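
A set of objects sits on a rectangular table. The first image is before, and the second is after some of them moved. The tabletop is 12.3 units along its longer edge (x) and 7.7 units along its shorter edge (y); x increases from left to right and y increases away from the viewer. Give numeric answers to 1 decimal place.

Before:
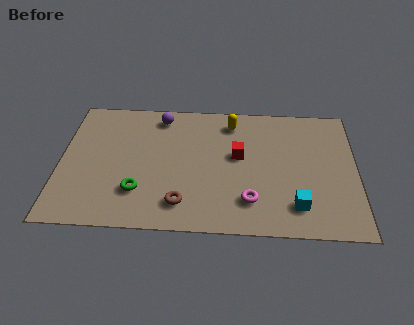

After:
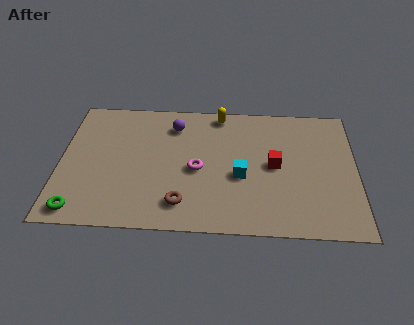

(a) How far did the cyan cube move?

2.8

The cyan cube was near (9.8, 1.6) before and (7.5, 3.2) after, so it travelled √(2.3² + 1.6²) ≈ 2.8 units.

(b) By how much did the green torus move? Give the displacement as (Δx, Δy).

(-2.4, -1.2)

The green torus started near (3.3, 2.1) and ended near (0.9, 0.9).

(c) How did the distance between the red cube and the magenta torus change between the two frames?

+0.6

They were about 2.6 units apart before and 3.2 after — 0.6 units further apart.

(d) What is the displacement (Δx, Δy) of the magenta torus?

(-2.2, 1.7)

From the two frames, the magenta torus sits at roughly (7.9, 1.8) before and (5.7, 3.5) after.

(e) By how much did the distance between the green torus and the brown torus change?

+2.3

Before: roughly 1.9 units apart; after: 4.2. That's 2.3 units further apart.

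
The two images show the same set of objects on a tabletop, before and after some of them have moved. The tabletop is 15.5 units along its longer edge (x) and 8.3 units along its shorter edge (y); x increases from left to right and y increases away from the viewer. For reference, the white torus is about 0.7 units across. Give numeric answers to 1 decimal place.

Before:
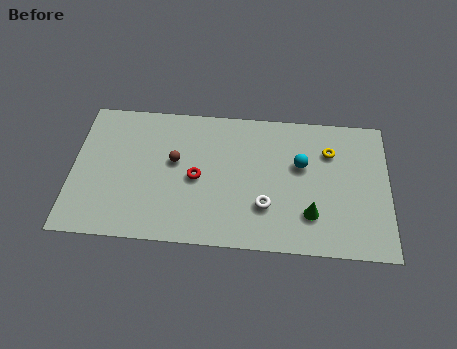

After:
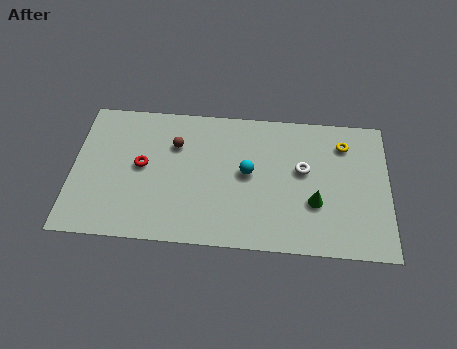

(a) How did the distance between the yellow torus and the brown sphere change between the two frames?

+0.6

They were about 7.7 units apart before and 8.3 after — 0.6 units further apart.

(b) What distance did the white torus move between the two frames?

2.9

The white torus was near (9.5, 2.5) before and (11.3, 4.8) after, so it travelled √(1.8² + 2.3²) ≈ 2.9 units.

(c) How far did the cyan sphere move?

2.7

The cyan sphere was near (11.2, 5.1) before and (8.6, 4.4) after, so it travelled √(2.6² + 0.7²) ≈ 2.7 units.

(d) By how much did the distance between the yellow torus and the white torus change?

-2.1

They were about 4.7 units apart before and 2.6 after — 2.1 units closer together.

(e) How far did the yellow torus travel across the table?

0.9

The yellow torus moved from about (12.6, 6.0) to (13.3, 6.5), a distance of √(0.7² + 0.5²) ≈ 0.9.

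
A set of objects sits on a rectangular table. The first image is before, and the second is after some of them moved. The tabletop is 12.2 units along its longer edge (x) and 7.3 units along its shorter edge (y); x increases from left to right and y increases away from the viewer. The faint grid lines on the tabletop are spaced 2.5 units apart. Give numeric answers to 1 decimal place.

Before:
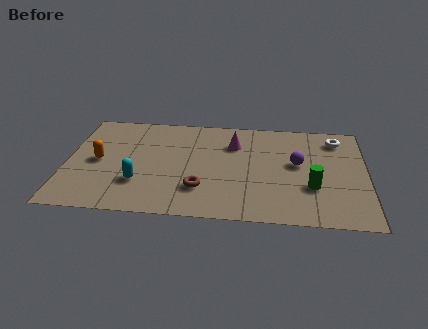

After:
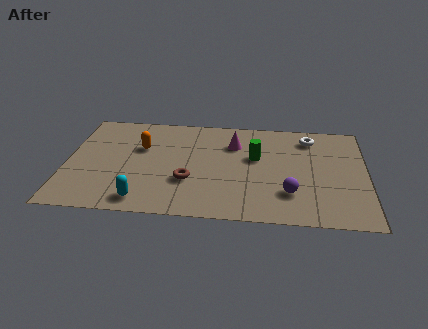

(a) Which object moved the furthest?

the green cylinder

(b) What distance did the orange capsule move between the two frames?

2.0

From (1.3, 3.6) to (3.0, 4.7), the orange capsule covered √(1.7² + 1.1²) ≈ 2.0 units.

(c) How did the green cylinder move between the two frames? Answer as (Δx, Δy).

(-2.3, 1.9)

The green cylinder started near (10.0, 2.5) and ended near (7.7, 4.4).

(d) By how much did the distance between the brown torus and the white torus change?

-0.8

The distance was about 6.8 in the first image and 6.0 in the second, so they moved 0.8 units closer together.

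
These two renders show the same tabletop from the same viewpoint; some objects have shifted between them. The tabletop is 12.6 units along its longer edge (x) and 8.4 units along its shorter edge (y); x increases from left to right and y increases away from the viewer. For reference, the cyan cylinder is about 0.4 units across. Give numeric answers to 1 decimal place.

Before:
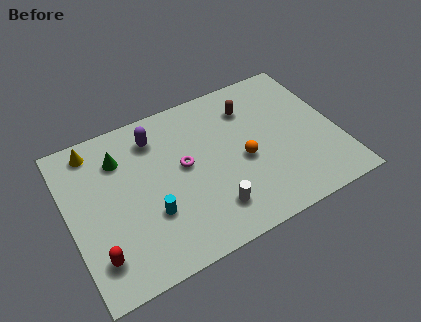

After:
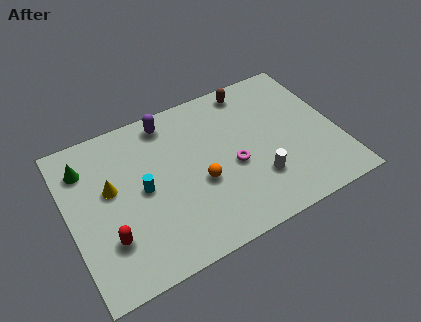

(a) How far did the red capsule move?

0.8

The red capsule moved from about (1.0, 1.8) to (1.6, 2.4), a distance of √(0.6² + 0.6²) ≈ 0.8.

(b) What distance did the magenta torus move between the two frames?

2.4

The magenta torus was near (5.4, 4.6) before and (7.6, 3.6) after, so it travelled √(2.2² + 1.0²) ≈ 2.4 units.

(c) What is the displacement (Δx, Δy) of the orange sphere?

(-2.1, -0.3)

The orange sphere was at about (8.1, 3.7) and moved to about (6.0, 3.4).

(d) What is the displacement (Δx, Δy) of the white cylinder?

(2.3, 0.6)

The white cylinder was at about (6.3, 1.8) and moved to about (8.6, 2.4).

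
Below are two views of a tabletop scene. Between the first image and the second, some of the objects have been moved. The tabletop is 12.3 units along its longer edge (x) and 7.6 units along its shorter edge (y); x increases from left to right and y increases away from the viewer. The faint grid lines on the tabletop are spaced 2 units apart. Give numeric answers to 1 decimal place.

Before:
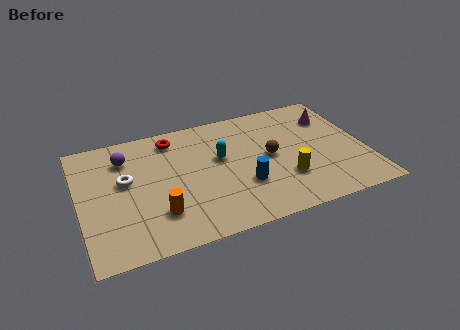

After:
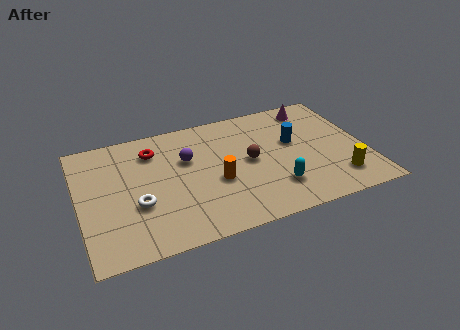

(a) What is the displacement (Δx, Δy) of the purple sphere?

(2.6, -0.9)

From the two frames, the purple sphere sits at roughly (2.1, 5.8) before and (4.7, 4.9) after.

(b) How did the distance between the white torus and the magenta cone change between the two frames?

-0.4

Before: roughly 9.2 units apart; after: 8.8. That's 0.4 units closer together.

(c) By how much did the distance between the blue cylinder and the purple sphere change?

-1.2

The distance was about 5.8 in the first image and 4.6 in the second, so they moved 1.2 units closer together.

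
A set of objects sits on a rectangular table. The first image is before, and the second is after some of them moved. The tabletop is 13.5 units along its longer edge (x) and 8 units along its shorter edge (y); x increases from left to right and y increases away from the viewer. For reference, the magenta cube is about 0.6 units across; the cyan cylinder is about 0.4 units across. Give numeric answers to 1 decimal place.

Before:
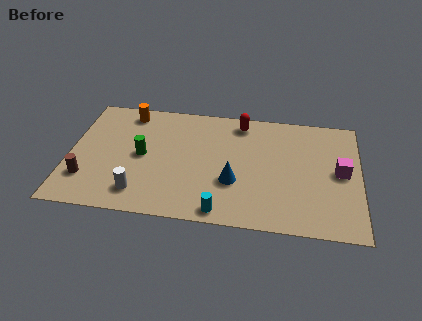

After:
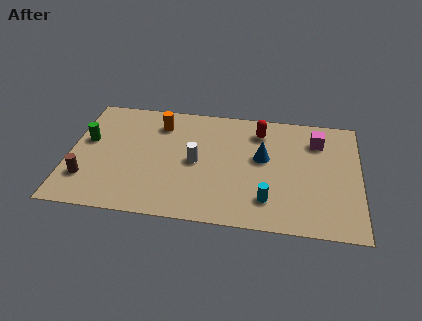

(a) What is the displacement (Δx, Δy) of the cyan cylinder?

(2.1, 1.0)

The cyan cylinder was at about (7.2, 0.8) and moved to about (9.3, 1.8).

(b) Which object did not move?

the brown cylinder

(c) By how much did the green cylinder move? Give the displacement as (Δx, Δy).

(-2.6, 0.7)

From the two frames, the green cylinder sits at roughly (3.4, 4.0) before and (0.8, 4.7) after.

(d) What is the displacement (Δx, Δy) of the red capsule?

(0.9, -0.5)

The red capsule started near (7.9, 6.9) and ended near (8.8, 6.4).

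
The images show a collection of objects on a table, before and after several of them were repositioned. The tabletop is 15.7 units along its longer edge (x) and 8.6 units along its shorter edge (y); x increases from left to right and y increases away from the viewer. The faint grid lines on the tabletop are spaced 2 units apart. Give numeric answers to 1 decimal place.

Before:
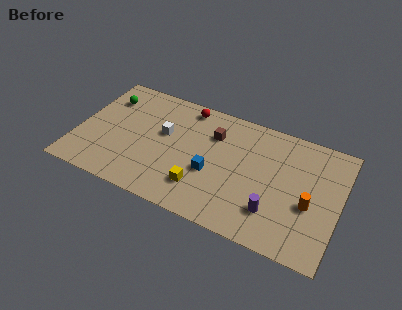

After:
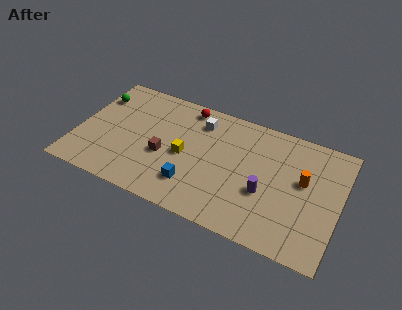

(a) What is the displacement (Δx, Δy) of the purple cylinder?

(-0.6, 1.1)

From the two frames, the purple cylinder sits at roughly (12.0, 2.2) before and (11.4, 3.3) after.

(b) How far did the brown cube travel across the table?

3.8

The brown cube moved from about (8.0, 6.2) to (5.3, 3.5), a distance of √(2.7² + 2.7²) ≈ 3.8.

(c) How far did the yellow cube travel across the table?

2.2

The yellow cube was near (7.7, 2.1) before and (6.5, 4.0) after, so it travelled √(1.2² + 1.9²) ≈ 2.2 units.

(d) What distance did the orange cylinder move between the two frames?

1.6

The orange cylinder moved from about (14.0, 3.5) to (13.5, 5.0), a distance of √(0.5² + 1.5²) ≈ 1.6.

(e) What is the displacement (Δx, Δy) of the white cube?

(2.0, 1.7)

The white cube was at about (5.1, 5.1) and moved to about (7.1, 6.8).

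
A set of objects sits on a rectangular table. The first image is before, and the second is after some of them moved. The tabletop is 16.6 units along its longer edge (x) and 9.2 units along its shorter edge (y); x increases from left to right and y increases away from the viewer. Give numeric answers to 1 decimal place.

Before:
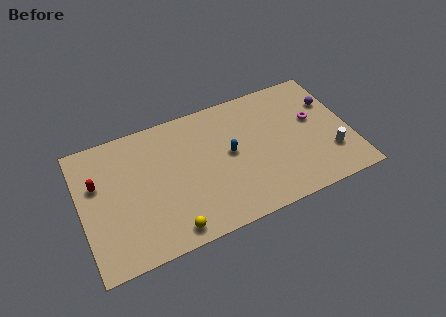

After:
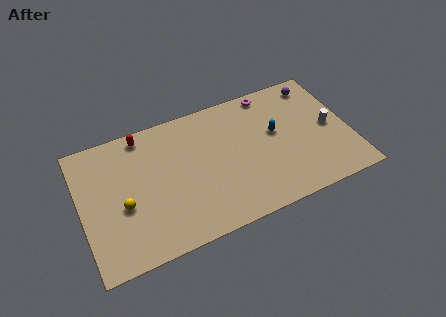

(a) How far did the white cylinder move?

1.9

From (15.2, 2.6) to (15.4, 4.5), the white cylinder covered √(0.2² + 1.9²) ≈ 1.9 units.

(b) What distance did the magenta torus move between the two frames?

3.8

The magenta torus was near (14.5, 5.4) before and (12.1, 8.3) after, so it travelled √(2.4² + 2.9²) ≈ 3.8 units.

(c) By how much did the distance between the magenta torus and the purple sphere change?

+1.4

The distance was about 1.5 in the first image and 2.9 in the second, so they moved 1.4 units further apart.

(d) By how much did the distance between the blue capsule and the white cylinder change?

-3.0

Before: roughly 6.4 units apart; after: 3.4. That's 3.0 units closer together.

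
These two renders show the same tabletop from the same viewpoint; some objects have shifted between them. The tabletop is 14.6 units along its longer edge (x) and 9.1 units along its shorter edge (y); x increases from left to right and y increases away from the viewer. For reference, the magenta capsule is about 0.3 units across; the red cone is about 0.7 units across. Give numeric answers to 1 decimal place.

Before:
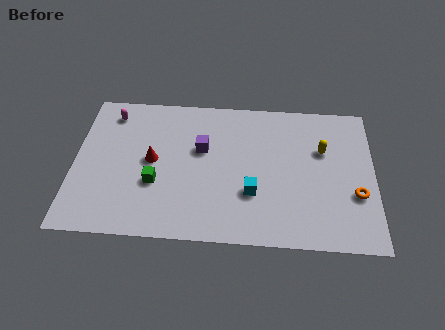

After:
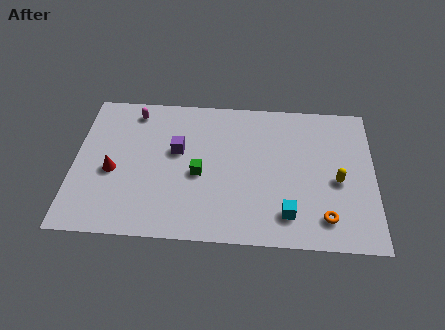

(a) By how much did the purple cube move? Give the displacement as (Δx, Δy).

(-1.2, -0.2)

The purple cube started near (6.2, 5.6) and ended near (5.0, 5.4).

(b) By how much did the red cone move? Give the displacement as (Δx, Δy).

(-1.9, -0.8)

The red cone was at about (3.8, 4.7) and moved to about (1.9, 3.9).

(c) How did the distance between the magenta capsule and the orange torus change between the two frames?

-1.6

Before: roughly 12.8 units apart; after: 11.2. That's 1.6 units closer together.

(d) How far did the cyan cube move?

2.1

The cyan cube was near (8.7, 3.0) before and (10.4, 1.8) after, so it travelled √(1.7² + 1.2²) ≈ 2.1 units.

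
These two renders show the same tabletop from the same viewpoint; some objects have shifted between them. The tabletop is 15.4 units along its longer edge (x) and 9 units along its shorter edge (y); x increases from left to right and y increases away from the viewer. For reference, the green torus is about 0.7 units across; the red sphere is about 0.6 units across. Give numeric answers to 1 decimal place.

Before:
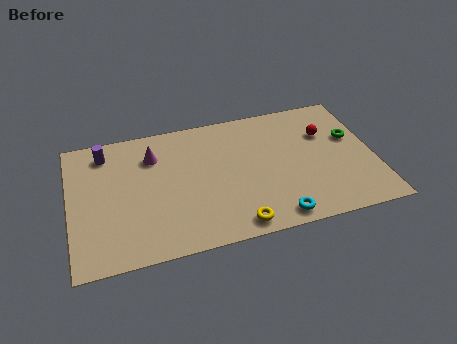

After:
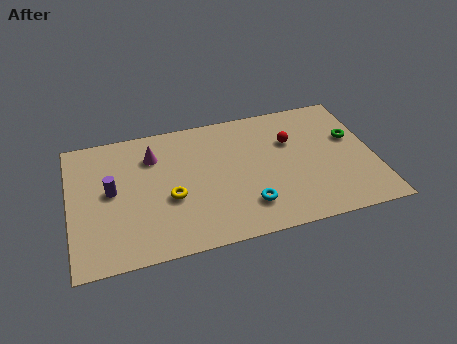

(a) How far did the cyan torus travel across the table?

1.7

The cyan torus moved from about (10.1, 1.0) to (8.8, 2.1), a distance of √(1.3² + 1.1²) ≈ 1.7.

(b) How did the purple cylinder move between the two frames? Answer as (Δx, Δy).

(0.2, -2.7)

The purple cylinder started near (1.9, 7.5) and ended near (2.1, 4.8).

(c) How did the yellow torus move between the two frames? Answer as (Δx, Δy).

(-3.1, 2.6)

The yellow torus started near (8.1, 1.0) and ended near (5.0, 3.6).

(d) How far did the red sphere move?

1.8

The red sphere was near (13.1, 6.1) before and (11.3, 6.0) after, so it travelled √(1.8² + 0.1²) ≈ 1.8 units.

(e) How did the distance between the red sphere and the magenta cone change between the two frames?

-1.8

Before: roughly 8.8 units apart; after: 7.0. That's 1.8 units closer together.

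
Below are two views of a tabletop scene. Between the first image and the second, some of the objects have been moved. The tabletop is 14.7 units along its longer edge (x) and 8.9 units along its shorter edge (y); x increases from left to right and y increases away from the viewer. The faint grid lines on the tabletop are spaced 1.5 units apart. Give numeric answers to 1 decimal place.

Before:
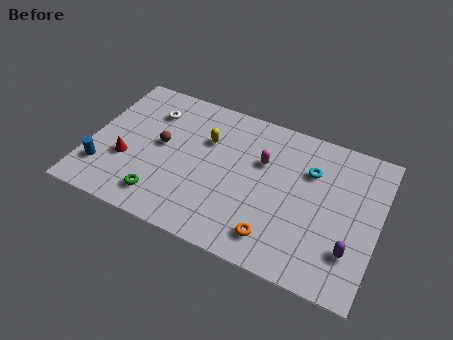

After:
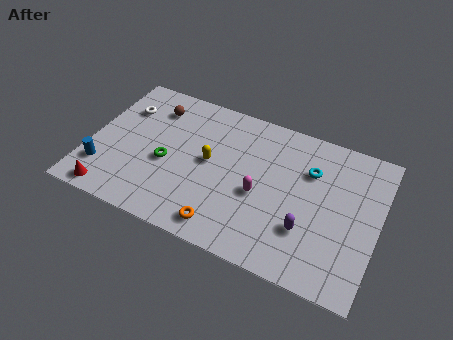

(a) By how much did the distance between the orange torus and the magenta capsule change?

-1.3

Before: roughly 4.3 units apart; after: 3.0. That's 1.3 units closer together.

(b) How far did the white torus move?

1.4

From (2.8, 6.7) to (1.4, 6.4), the white torus covered √(1.4² + 0.3²) ≈ 1.4 units.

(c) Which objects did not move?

the blue cylinder and the cyan torus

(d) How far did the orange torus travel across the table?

2.5

The orange torus moved from about (9.8, 1.6) to (7.3, 1.2), a distance of √(2.5² + 0.4²) ≈ 2.5.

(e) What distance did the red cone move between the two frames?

2.4

The red cone moved from about (2.0, 3.2) to (1.5, 0.9), a distance of √(0.5² + 2.3²) ≈ 2.4.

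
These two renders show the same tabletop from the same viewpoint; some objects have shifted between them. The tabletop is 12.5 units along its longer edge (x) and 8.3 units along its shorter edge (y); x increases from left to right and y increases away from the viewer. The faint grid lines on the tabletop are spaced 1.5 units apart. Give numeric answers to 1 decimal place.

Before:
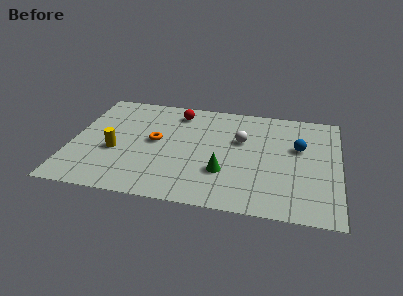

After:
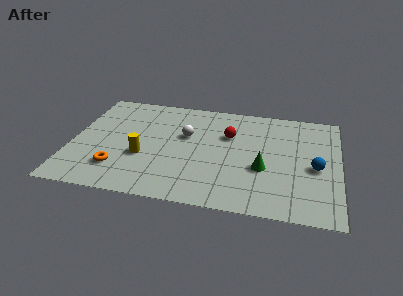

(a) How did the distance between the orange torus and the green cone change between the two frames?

+3.0

They were about 3.8 units apart before and 6.8 after — 3.0 units further apart.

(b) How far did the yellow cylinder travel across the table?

1.3

From (2.1, 3.3) to (3.4, 3.1), the yellow cylinder covered √(1.3² + 0.2²) ≈ 1.3 units.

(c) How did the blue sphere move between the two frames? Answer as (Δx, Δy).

(0.8, -1.4)

The blue sphere was at about (10.6, 5.1) and moved to about (11.4, 3.7).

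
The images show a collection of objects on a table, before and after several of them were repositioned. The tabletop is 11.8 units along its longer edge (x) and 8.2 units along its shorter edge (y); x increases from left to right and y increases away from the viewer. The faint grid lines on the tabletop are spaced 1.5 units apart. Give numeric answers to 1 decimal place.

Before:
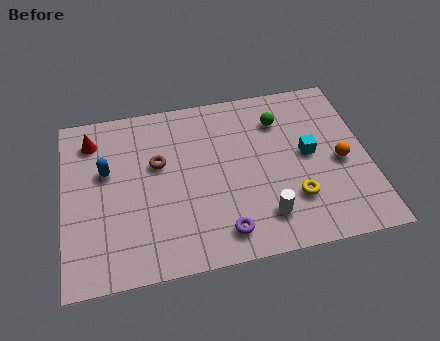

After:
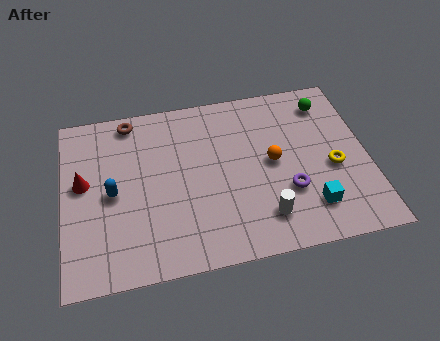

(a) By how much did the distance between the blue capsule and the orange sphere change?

-2.9

They were about 9.1 units apart before and 6.2 after — 2.9 units closer together.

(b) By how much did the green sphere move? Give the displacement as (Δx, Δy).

(1.9, 0.5)

The green sphere started near (8.5, 6.2) and ended near (10.4, 6.7).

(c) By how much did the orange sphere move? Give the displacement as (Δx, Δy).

(-2.6, 0.5)

The orange sphere was at about (10.7, 3.7) and moved to about (8.1, 4.2).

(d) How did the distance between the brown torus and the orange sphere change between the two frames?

-0.9

They were about 7.1 units apart before and 6.2 after — 0.9 units closer together.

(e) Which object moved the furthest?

the purple torus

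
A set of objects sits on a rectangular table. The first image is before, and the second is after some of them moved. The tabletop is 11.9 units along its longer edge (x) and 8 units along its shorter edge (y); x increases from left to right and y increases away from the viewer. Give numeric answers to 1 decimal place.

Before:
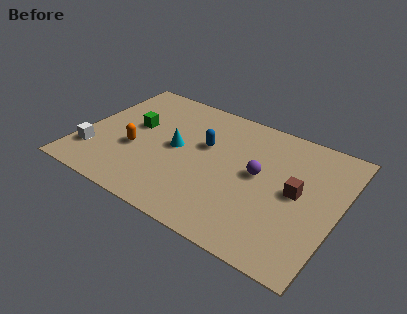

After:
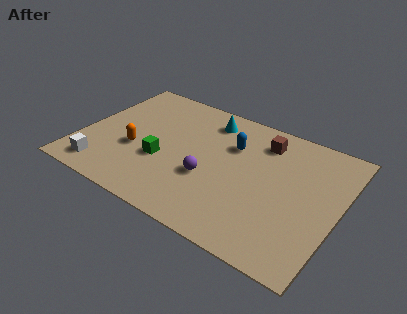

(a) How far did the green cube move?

2.3

The green cube moved from about (2.3, 4.6) to (3.9, 3.0), a distance of √(1.6² + 1.6²) ≈ 2.3.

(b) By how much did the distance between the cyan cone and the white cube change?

+2.6

Before: roughly 4.2 units apart; after: 6.8. That's 2.6 units further apart.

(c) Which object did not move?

the orange capsule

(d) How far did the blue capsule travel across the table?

1.3

The blue capsule was near (5.6, 4.9) before and (6.8, 5.5) after, so it travelled √(1.2² + 0.6²) ≈ 1.3 units.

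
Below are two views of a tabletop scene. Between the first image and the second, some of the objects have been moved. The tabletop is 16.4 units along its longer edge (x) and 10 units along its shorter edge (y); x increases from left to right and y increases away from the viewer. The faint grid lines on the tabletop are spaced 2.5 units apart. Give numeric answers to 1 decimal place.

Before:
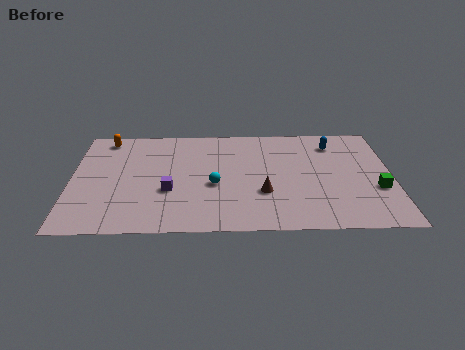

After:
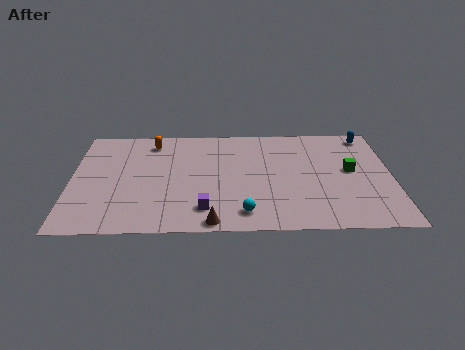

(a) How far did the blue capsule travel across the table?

2.0

From (13.5, 8.0) to (15.3, 8.8), the blue capsule covered √(1.8² + 0.8²) ≈ 2.0 units.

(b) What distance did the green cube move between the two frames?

2.2

From (15.6, 3.6) to (14.3, 5.4), the green cube covered √(1.3² + 1.8²) ≈ 2.2 units.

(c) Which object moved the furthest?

the brown cone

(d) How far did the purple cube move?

2.5

The purple cube moved from about (5.0, 3.7) to (6.8, 2.0), a distance of √(1.8² + 1.7²) ≈ 2.5.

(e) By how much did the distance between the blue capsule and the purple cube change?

+1.4

The distance was about 9.5 in the first image and 10.9 in the second, so they moved 1.4 units further apart.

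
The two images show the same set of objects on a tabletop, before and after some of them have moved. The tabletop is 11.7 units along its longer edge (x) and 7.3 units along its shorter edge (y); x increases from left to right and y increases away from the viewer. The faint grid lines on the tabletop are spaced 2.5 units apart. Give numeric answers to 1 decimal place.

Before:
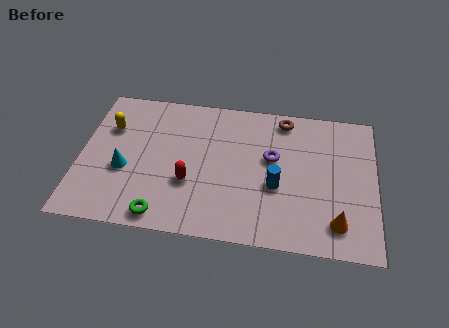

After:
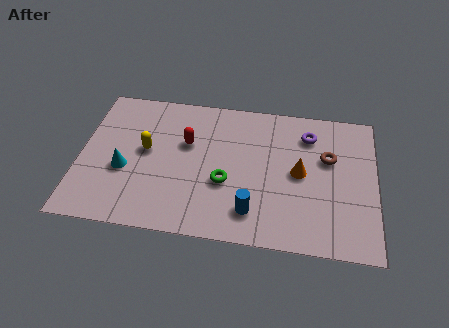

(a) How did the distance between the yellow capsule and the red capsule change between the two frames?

-2.4

The distance was about 4.1 in the first image and 1.7 in the second, so they moved 2.4 units closer together.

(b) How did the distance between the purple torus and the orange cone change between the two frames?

-1.9

Before: roughly 3.9 units apart; after: 2.0. That's 1.9 units closer together.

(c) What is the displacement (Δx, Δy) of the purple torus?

(1.4, 1.4)

From the two frames, the purple torus sits at roughly (7.6, 4.3) before and (9.0, 5.7) after.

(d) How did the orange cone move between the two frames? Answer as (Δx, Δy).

(-1.5, 2.3)

The orange cone was at about (10.2, 1.4) and moved to about (8.7, 3.7).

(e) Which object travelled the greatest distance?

the green torus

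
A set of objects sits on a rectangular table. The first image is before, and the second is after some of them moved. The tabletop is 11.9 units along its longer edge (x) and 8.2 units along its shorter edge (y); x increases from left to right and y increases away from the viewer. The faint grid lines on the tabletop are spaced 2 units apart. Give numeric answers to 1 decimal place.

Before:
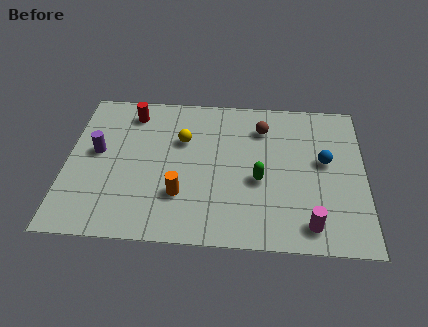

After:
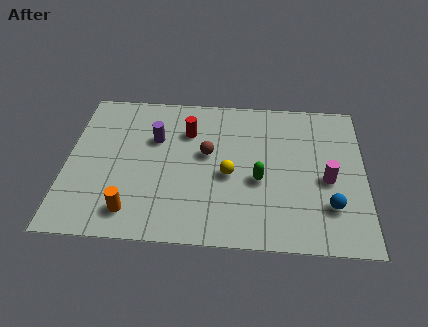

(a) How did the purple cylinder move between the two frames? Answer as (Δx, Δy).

(2.3, 0.9)

The purple cylinder started near (1.2, 4.5) and ended near (3.5, 5.4).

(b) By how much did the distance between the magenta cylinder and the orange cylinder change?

+2.8

They were about 5.2 units apart before and 8.0 after — 2.8 units further apart.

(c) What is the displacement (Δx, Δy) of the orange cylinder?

(-1.9, -1.0)

The orange cylinder started near (4.6, 2.4) and ended near (2.7, 1.4).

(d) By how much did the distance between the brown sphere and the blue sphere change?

+2.5

They were about 3.0 units apart before and 5.5 after — 2.5 units further apart.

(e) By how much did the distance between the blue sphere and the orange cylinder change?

+1.7

The distance was about 6.1 in the first image and 7.8 in the second, so they moved 1.7 units further apart.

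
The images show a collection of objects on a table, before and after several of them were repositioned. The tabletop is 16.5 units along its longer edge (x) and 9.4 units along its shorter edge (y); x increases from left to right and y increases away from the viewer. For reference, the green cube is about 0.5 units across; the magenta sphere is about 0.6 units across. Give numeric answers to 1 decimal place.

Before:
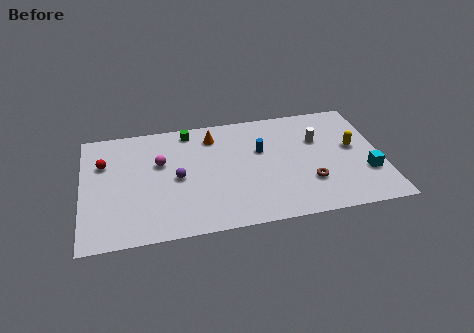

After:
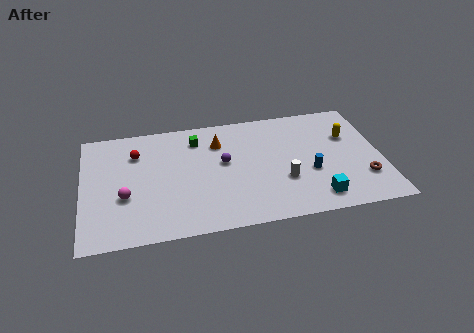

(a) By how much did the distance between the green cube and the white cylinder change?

-1.1

Before: roughly 7.4 units apart; after: 6.3. That's 1.1 units closer together.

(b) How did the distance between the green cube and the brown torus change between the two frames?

+1.8

The distance was about 8.4 in the first image and 10.2 in the second, so they moved 1.8 units further apart.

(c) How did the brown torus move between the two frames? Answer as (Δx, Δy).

(3.0, -0.2)

From the two frames, the brown torus sits at roughly (12.4, 2.8) before and (15.4, 2.6) after.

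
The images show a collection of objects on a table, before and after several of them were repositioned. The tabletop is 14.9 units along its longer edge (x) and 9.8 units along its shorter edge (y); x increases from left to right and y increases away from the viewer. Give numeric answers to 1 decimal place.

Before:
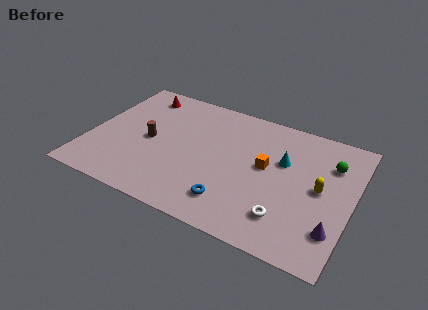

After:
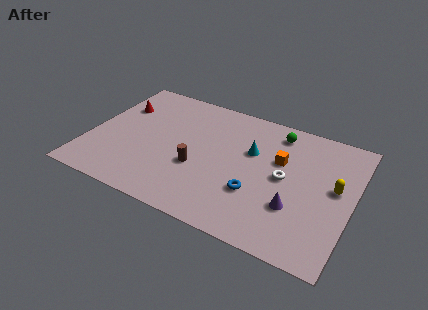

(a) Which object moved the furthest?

the green sphere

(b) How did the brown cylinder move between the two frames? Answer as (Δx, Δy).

(2.9, -1.0)

The brown cylinder started near (3.4, 4.7) and ended near (6.3, 3.7).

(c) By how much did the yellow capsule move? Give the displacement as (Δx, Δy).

(0.8, 0.4)

The yellow capsule started near (13.1, 5.0) and ended near (13.9, 5.4).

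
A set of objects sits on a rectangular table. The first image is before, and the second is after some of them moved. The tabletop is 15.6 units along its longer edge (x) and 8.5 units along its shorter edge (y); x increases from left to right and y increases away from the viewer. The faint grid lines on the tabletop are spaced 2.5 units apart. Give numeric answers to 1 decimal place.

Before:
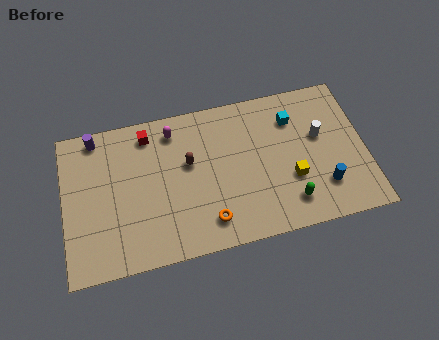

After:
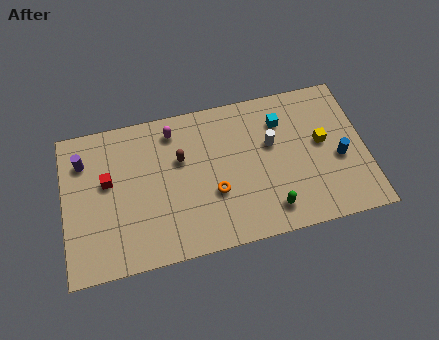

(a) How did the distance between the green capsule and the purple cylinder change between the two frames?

-0.8

The distance was about 11.4 in the first image and 10.6 in the second, so they moved 0.8 units closer together.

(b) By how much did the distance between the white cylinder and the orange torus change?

-3.2

They were about 6.9 units apart before and 3.7 after — 3.2 units closer together.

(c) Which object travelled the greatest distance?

the red cube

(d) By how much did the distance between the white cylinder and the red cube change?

-0.5

Before: roughly 9.0 units apart; after: 8.5. That's 0.5 units closer together.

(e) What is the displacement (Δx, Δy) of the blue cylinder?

(0.9, 1.4)

From the two frames, the blue cylinder sits at roughly (13.3, 2.2) before and (14.2, 3.6) after.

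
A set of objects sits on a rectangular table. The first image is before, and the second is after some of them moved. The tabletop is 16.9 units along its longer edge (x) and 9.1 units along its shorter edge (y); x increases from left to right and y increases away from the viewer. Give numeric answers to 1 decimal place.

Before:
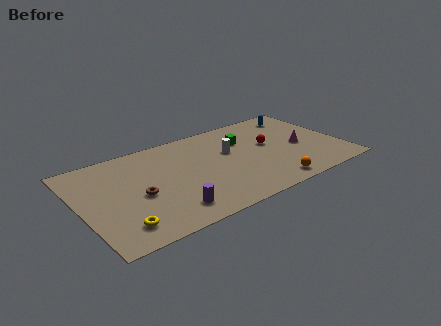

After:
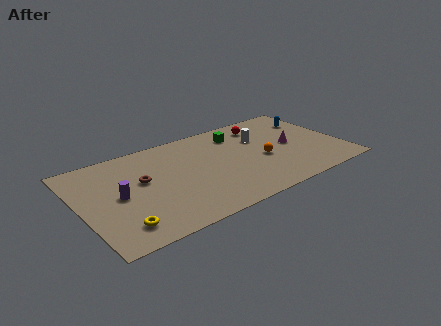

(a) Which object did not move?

the yellow torus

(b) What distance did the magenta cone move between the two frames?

0.7

The magenta cone was near (14.3, 4.1) before and (13.7, 4.5) after, so it travelled √(0.6² + 0.4²) ≈ 0.7 units.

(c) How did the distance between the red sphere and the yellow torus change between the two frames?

+0.8

Before: roughly 10.9 units apart; after: 11.7. That's 0.8 units further apart.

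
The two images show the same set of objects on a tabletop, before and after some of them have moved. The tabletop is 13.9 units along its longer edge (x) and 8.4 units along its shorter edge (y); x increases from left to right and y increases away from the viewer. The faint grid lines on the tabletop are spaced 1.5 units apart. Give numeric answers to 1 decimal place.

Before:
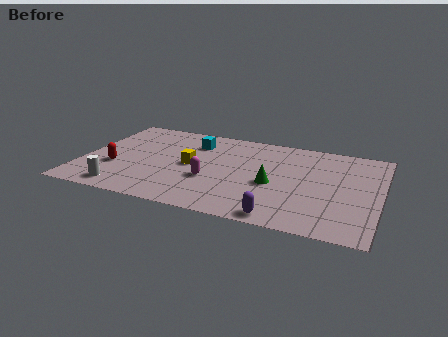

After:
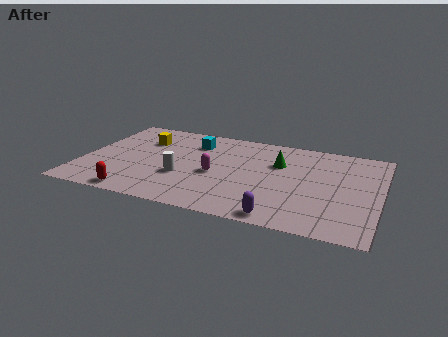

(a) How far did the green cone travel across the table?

2.0

From (9.0, 3.6) to (9.1, 5.6), the green cone covered √(0.1² + 2.0²) ≈ 2.0 units.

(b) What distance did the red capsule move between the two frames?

2.6

From (1.6, 3.0) to (2.9, 0.8), the red capsule covered √(1.3² + 2.2²) ≈ 2.6 units.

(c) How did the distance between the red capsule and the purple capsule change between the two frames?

-1.6

Before: roughly 8.3 units apart; after: 6.7. That's 1.6 units closer together.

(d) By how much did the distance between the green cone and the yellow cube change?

+2.6

Before: roughly 3.9 units apart; after: 6.5. That's 2.6 units further apart.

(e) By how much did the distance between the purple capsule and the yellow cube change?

+3.1

They were about 5.6 units apart before and 8.7 after — 3.1 units further apart.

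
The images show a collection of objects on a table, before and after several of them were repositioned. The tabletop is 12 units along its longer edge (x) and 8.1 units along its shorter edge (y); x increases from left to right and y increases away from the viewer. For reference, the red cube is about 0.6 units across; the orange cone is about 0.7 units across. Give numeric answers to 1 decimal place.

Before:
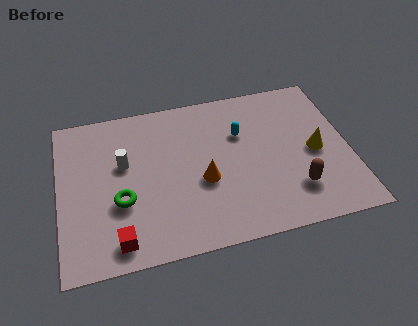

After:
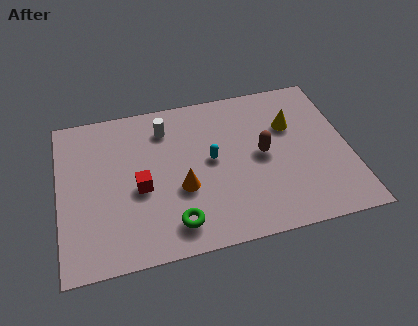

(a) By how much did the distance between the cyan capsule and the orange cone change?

-0.9

Before: roughly 2.7 units apart; after: 1.8. That's 0.9 units closer together.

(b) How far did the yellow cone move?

1.8

The yellow cone moved from about (10.6, 3.8) to (9.7, 5.4), a distance of √(0.9² + 1.6²) ≈ 1.8.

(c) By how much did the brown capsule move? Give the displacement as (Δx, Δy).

(-1.2, 2.1)

The brown capsule was at about (9.6, 2.0) and moved to about (8.4, 4.1).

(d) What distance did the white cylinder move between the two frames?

2.3

From (2.7, 4.9) to (4.5, 6.4), the white cylinder covered √(1.8² + 1.5²) ≈ 2.3 units.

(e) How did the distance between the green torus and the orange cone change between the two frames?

-1.7

The distance was about 3.4 in the first image and 1.7 in the second, so they moved 1.7 units closer together.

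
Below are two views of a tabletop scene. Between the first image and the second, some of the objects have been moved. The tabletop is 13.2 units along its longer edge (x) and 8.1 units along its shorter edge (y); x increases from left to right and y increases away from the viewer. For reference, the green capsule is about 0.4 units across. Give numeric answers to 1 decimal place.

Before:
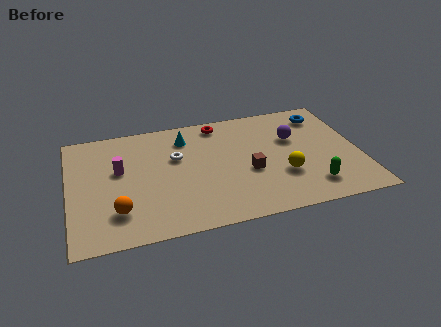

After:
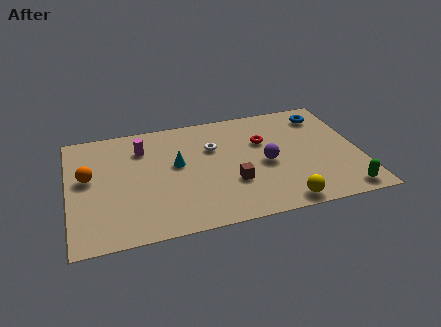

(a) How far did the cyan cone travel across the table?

1.9

From (5.4, 6.4) to (4.9, 4.6), the cyan cone covered √(0.5² + 1.8²) ≈ 1.9 units.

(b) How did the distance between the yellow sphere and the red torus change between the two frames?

-0.6

They were about 5.1 units apart before and 4.5 after — 0.6 units closer together.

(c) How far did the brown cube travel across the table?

1.0

The brown cube moved from about (8.1, 3.3) to (7.3, 2.7), a distance of √(0.8² + 0.6²) ≈ 1.0.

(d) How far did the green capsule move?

1.6

The green capsule was near (10.8, 1.6) before and (12.2, 0.9) after, so it travelled √(1.4² + 0.7²) ≈ 1.6 units.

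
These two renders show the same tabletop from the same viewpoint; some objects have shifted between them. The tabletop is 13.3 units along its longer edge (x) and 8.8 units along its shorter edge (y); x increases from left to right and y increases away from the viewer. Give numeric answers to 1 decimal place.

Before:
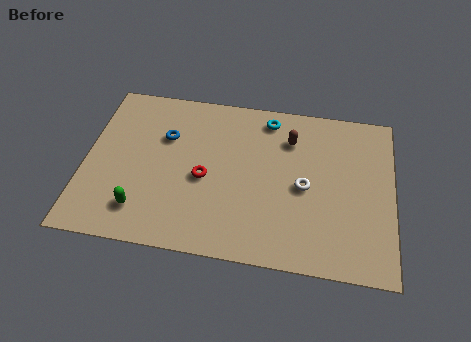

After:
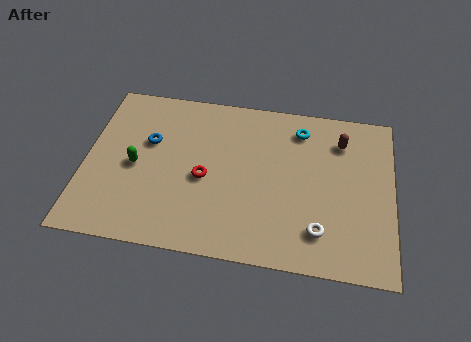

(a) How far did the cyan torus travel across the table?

1.5

From (7.8, 7.6) to (9.2, 7.2), the cyan torus covered √(1.4² + 0.4²) ≈ 1.5 units.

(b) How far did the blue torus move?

0.8

The blue torus was near (3.4, 5.9) before and (2.7, 5.5) after, so it travelled √(0.7² + 0.4²) ≈ 0.8 units.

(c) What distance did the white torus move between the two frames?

2.3

From (9.5, 4.1) to (10.2, 1.9), the white torus covered √(0.7² + 2.2²) ≈ 2.3 units.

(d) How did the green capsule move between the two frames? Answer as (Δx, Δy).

(-0.4, 2.3)

The green capsule was at about (2.6, 1.8) and moved to about (2.2, 4.1).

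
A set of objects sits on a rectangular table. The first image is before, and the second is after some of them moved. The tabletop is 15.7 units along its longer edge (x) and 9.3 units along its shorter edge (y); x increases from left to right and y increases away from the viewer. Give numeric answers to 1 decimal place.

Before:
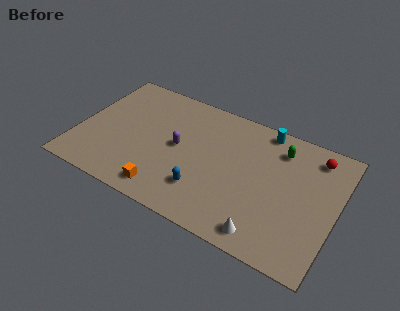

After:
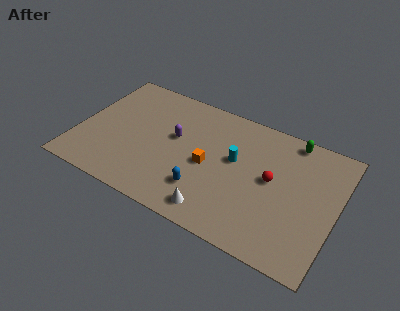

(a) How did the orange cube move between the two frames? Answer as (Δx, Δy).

(2.2, 3.0)

From the two frames, the orange cube sits at roughly (5.8, 1.3) before and (8.0, 4.3) after.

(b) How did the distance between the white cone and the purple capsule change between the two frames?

-1.7

They were about 6.8 units apart before and 5.1 after — 1.7 units closer together.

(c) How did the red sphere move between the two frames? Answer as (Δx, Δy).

(-2.3, -2.8)

From the two frames, the red sphere sits at roughly (14.1, 7.8) before and (11.8, 5.0) after.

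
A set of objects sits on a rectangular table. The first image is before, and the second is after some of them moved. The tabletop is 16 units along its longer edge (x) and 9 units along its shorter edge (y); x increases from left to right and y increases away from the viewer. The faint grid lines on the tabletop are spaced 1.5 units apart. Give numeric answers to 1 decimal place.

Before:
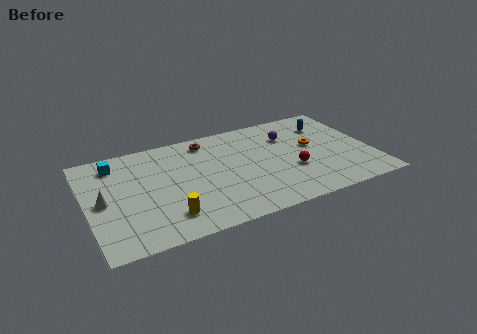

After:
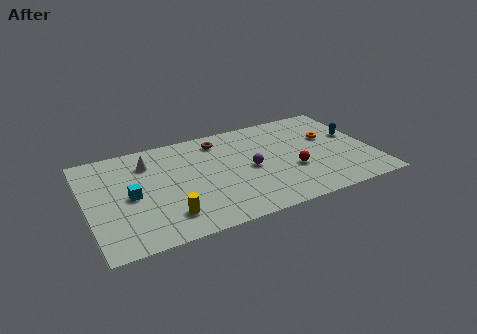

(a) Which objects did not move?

the yellow cylinder and the red sphere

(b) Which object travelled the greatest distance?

the white cone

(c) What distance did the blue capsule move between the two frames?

2.0

The blue capsule was near (13.9, 6.8) before and (15.2, 5.3) after, so it travelled √(1.3² + 1.5²) ≈ 2.0 units.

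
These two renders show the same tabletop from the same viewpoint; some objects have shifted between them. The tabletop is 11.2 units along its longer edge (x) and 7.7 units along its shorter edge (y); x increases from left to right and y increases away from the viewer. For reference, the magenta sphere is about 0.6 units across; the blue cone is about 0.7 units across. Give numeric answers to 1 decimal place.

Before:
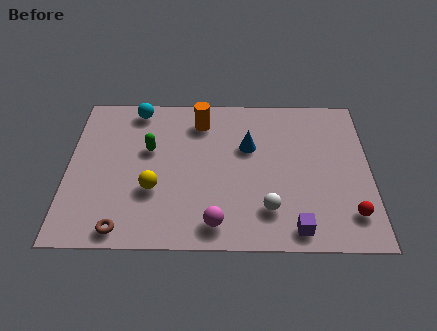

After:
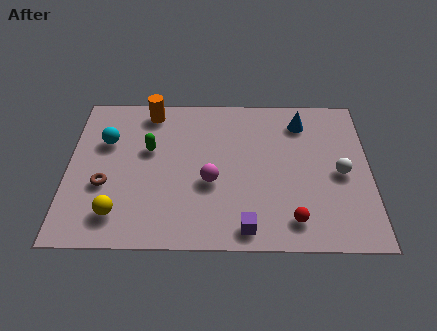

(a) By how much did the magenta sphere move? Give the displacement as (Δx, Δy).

(-0.2, 2.0)

The magenta sphere started near (5.5, 1.1) and ended near (5.3, 3.1).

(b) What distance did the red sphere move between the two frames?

2.1

The red sphere was near (10.4, 1.6) before and (8.3, 1.3) after, so it travelled √(2.1² + 0.3²) ≈ 2.1 units.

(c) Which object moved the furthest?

the white sphere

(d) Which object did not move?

the green capsule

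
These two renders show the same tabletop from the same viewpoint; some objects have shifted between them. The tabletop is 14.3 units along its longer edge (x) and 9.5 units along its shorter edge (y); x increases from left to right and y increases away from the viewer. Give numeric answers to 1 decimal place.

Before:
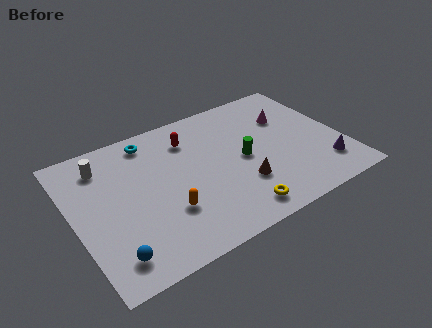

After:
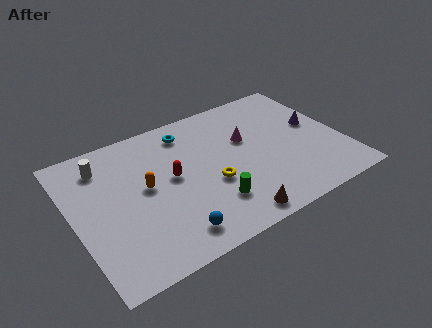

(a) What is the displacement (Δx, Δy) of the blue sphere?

(3.1, -0.1)

From the two frames, the blue sphere sits at roughly (1.5, 1.6) before and (4.6, 1.5) after.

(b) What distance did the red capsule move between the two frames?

2.6

The red capsule was near (6.5, 7.3) before and (5.2, 5.1) after, so it travelled √(1.3² + 2.2²) ≈ 2.6 units.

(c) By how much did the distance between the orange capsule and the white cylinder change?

-2.2

The distance was about 5.3 in the first image and 3.1 in the second, so they moved 2.2 units closer together.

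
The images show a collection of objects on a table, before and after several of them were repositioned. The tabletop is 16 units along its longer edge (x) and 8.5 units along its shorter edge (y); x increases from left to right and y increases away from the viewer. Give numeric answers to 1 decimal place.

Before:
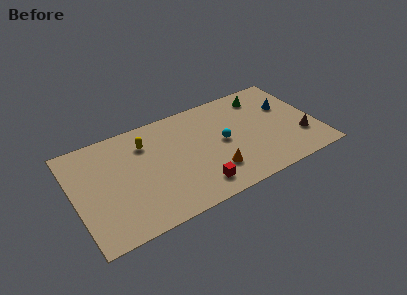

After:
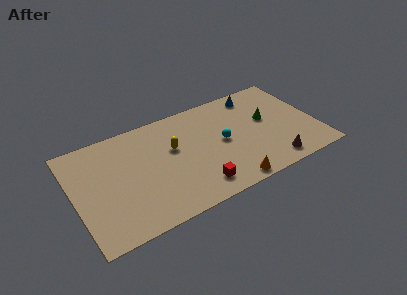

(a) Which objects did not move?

the red cube and the cyan sphere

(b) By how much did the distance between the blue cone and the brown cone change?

+3.1

The distance was about 3.0 in the first image and 6.1 in the second, so they moved 3.1 units further apart.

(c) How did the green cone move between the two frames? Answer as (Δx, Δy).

(0.0, -2.1)

The green cone started near (12.9, 7.0) and ended near (12.9, 4.9).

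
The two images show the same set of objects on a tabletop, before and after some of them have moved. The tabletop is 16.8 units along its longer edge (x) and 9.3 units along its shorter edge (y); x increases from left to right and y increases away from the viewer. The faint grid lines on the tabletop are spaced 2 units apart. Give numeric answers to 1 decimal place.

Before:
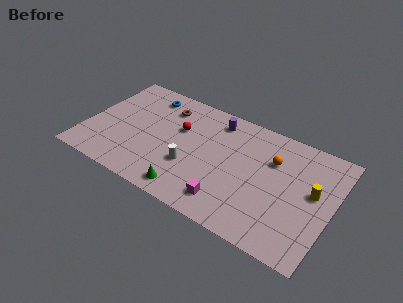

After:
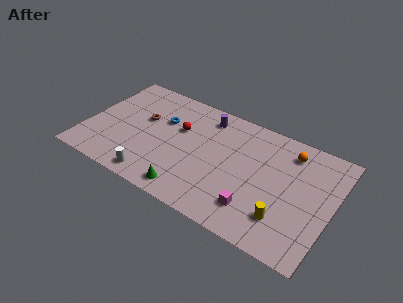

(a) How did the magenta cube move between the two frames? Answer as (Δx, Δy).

(1.8, 0.4)

From the two frames, the magenta cube sits at roughly (10.2, 1.7) before and (12.0, 2.1) after.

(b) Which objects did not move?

the red sphere and the green cone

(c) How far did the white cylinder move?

3.0

The white cylinder was near (7.4, 3.2) before and (5.2, 1.1) after, so it travelled √(2.2² + 2.1²) ≈ 3.0 units.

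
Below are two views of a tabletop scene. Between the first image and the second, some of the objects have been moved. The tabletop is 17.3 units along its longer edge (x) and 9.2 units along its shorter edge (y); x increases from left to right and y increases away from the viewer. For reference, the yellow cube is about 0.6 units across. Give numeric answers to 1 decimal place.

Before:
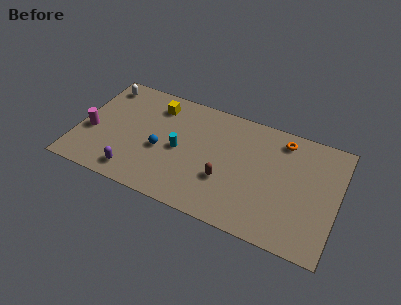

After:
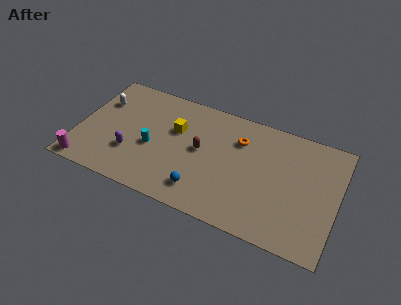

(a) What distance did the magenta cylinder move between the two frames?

2.8

The magenta cylinder moved from about (0.9, 3.7) to (0.9, 0.9), a distance of √(0.0² + 2.8²) ≈ 2.8.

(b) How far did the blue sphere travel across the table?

3.7

The blue sphere moved from about (5.6, 3.9) to (8.6, 1.8), a distance of √(3.0² + 2.1²) ≈ 3.7.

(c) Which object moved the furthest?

the blue sphere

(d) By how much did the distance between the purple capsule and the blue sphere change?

+2.1

The distance was about 2.9 in the first image and 5.0 in the second, so they moved 2.1 units further apart.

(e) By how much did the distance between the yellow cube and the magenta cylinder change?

+2.0

Before: roughly 5.4 units apart; after: 7.4. That's 2.0 units further apart.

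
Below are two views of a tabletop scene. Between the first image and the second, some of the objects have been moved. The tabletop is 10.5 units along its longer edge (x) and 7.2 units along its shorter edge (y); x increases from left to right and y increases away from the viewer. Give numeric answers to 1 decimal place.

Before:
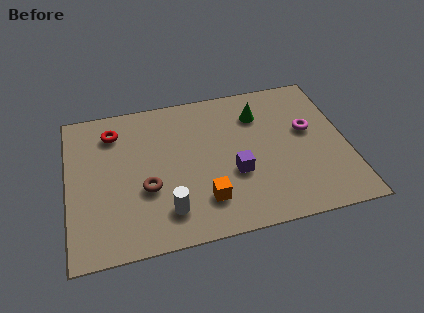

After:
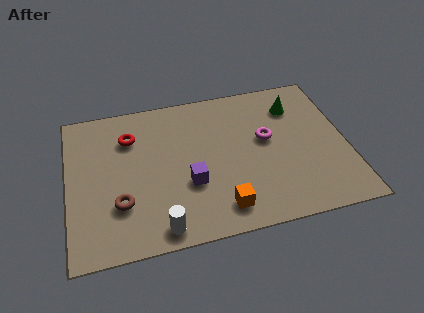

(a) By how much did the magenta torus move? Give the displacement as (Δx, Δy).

(-1.6, -0.1)

From the two frames, the magenta torus sits at roughly (9.1, 4.2) before and (7.5, 4.1) after.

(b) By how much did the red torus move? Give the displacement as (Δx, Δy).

(0.6, -0.4)

From the two frames, the red torus sits at roughly (1.8, 5.7) before and (2.4, 5.3) after.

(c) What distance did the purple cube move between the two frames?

1.7

From (6.2, 2.7) to (4.5, 2.6), the purple cube covered √(1.7² + 0.1²) ≈ 1.7 units.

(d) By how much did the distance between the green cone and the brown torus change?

+2.4

They were about 5.2 units apart before and 7.6 after — 2.4 units further apart.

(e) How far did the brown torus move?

1.1

The brown torus moved from about (2.9, 2.7) to (1.9, 2.2), a distance of √(1.0² + 0.5²) ≈ 1.1.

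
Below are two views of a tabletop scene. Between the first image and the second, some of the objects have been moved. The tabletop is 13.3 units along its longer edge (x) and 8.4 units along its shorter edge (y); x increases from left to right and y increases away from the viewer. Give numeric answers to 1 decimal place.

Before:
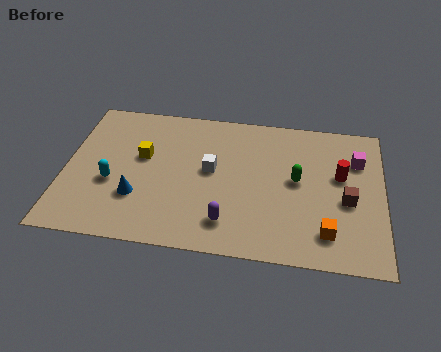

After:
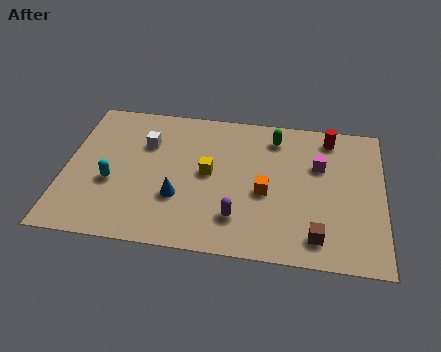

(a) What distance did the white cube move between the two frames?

3.0

The white cube moved from about (6.1, 4.6) to (3.3, 5.8), a distance of √(2.8² + 1.2²) ≈ 3.0.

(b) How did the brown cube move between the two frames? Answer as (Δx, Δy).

(-1.2, -2.2)

The brown cube was at about (11.8, 3.6) and moved to about (10.6, 1.4).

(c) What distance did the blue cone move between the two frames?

1.7

The blue cone was near (3.1, 2.6) before and (4.8, 2.8) after, so it travelled √(1.7² + 0.2²) ≈ 1.7 units.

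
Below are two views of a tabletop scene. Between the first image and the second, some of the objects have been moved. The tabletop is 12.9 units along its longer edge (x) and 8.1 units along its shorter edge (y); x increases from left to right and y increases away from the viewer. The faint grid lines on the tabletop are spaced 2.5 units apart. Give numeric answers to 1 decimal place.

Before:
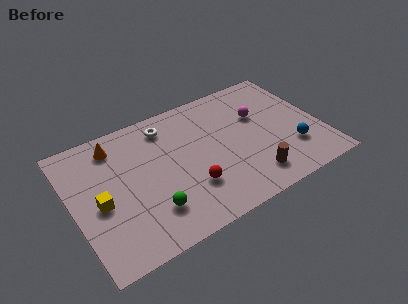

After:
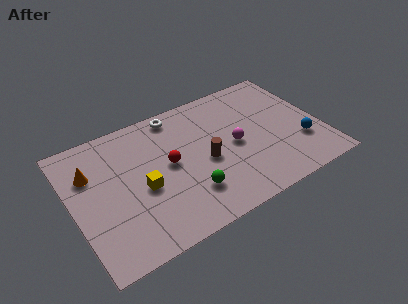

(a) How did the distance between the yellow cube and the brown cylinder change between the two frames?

-4.6

The distance was about 7.9 in the first image and 3.3 in the second, so they moved 4.6 units closer together.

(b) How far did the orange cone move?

1.8

From (2.5, 6.7) to (1.1, 5.6), the orange cone covered √(1.4² + 1.1²) ≈ 1.8 units.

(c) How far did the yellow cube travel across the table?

2.2

From (1.3, 3.6) to (3.5, 3.5), the yellow cube covered √(2.2² + 0.1²) ≈ 2.2 units.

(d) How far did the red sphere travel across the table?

2.1

The red sphere moved from about (5.8, 2.4) to (5.0, 4.3), a distance of √(0.8² + 1.9²) ≈ 2.1.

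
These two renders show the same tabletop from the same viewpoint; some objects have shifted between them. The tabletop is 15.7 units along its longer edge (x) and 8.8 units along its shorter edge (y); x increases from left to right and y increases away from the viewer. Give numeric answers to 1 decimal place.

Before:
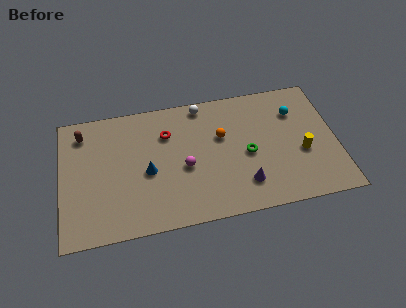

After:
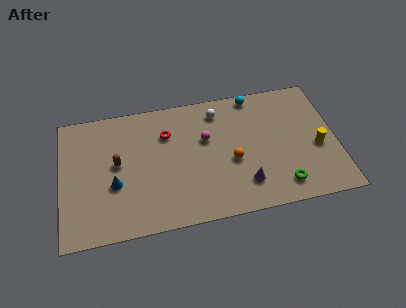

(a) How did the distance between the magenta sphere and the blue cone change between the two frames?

+3.6

Before: roughly 2.1 units apart; after: 5.7. That's 3.6 units further apart.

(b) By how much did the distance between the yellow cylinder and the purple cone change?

+0.9

Before: roughly 3.7 units apart; after: 4.6. That's 0.9 units further apart.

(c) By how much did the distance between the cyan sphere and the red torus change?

-2.0

The distance was about 7.4 in the first image and 5.4 in the second, so they moved 2.0 units closer together.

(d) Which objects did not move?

the red torus and the purple cone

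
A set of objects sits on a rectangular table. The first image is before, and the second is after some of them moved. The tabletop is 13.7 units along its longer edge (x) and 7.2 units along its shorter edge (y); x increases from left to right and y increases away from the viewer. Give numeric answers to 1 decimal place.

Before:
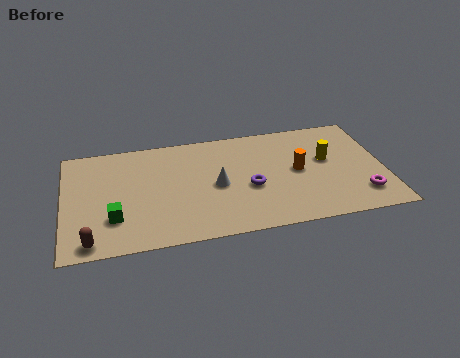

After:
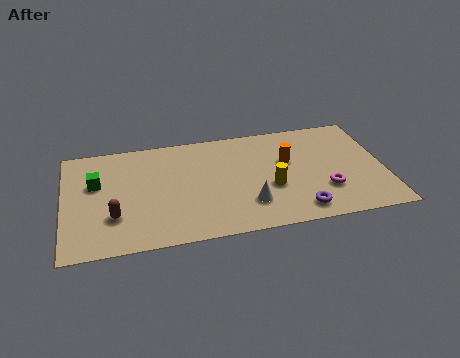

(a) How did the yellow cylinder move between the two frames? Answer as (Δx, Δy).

(-2.5, -1.4)

From the two frames, the yellow cylinder sits at roughly (11.3, 4.2) before and (8.8, 2.8) after.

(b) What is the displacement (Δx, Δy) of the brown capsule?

(1.0, 1.4)

The brown capsule started near (1.1, 0.8) and ended near (2.1, 2.2).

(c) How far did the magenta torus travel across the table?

1.6

The magenta torus moved from about (12.6, 1.6) to (11.1, 2.2), a distance of √(1.5² + 0.6²) ≈ 1.6.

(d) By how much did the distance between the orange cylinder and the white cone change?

-0.4

The distance was about 3.5 in the first image and 3.1 in the second, so they moved 0.4 units closer together.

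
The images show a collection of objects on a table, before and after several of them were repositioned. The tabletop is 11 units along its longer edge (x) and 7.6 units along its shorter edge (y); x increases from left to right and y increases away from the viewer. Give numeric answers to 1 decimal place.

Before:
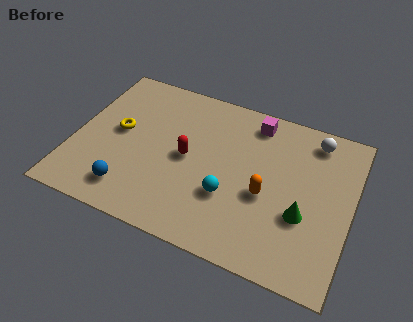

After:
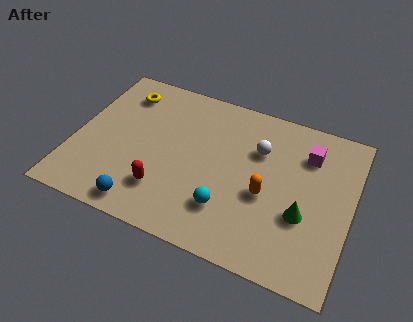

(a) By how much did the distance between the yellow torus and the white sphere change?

-2.3

Before: roughly 8.0 units apart; after: 5.7. That's 2.3 units closer together.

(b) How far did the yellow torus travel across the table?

2.0

The yellow torus was near (1.7, 4.1) before and (1.6, 6.1) after, so it travelled √(0.1² + 2.0²) ≈ 2.0 units.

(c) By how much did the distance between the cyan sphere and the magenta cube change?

+0.7

The distance was about 3.9 in the first image and 4.6 in the second, so they moved 0.7 units further apart.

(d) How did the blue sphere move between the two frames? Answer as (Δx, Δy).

(0.6, -0.5)

The blue sphere started near (2.5, 1.4) and ended near (3.1, 0.9).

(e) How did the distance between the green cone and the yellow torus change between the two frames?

+0.7

The distance was about 7.6 in the first image and 8.3 in the second, so they moved 0.7 units further apart.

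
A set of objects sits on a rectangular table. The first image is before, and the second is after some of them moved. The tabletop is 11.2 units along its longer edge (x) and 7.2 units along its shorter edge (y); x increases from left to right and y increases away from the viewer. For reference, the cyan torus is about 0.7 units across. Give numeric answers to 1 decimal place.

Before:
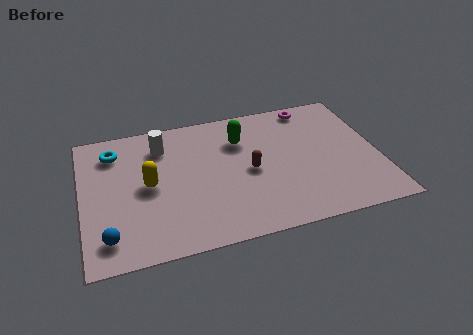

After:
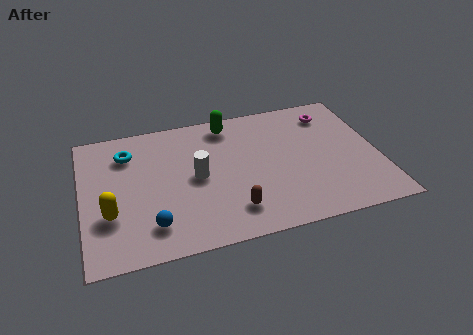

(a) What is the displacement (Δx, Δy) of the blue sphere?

(1.6, 0.2)

The blue sphere was at about (0.9, 1.3) and moved to about (2.5, 1.5).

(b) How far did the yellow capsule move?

1.9

From (2.5, 3.6) to (1.0, 2.4), the yellow capsule covered √(1.5² + 1.2²) ≈ 1.9 units.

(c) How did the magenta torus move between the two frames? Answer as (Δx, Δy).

(0.7, -0.6)

The magenta torus started near (8.9, 6.4) and ended near (9.6, 5.8).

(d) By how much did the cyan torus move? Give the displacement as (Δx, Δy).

(0.5, -0.2)

The cyan torus was at about (1.3, 5.7) and moved to about (1.8, 5.5).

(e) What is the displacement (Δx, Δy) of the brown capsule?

(-0.8, -1.9)

The brown capsule was at about (6.3, 3.4) and moved to about (5.5, 1.5).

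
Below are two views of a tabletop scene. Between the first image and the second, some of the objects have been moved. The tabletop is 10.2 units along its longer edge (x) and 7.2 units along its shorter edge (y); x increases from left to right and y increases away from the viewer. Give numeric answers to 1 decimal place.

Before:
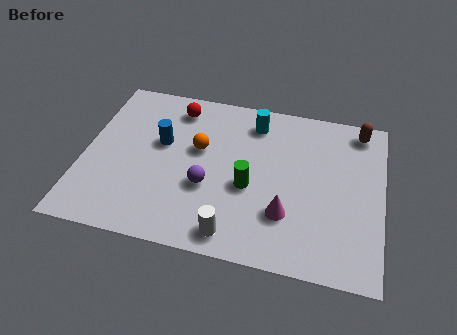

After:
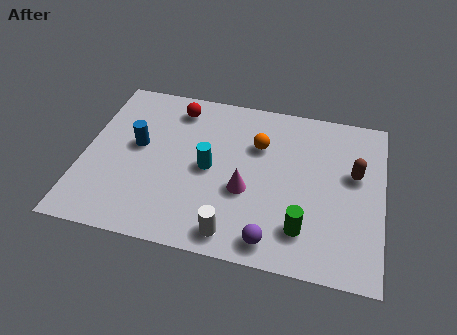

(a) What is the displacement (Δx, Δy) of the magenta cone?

(-1.4, 0.7)

The magenta cone started near (7.0, 2.1) and ended near (5.6, 2.8).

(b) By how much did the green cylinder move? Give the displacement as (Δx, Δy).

(1.9, -1.4)

From the two frames, the green cylinder sits at roughly (5.7, 3.0) before and (7.6, 1.6) after.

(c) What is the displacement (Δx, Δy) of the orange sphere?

(2.0, 0.6)

The orange sphere started near (3.9, 4.3) and ended near (5.9, 4.9).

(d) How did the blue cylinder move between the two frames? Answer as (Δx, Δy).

(-0.8, -0.3)

From the two frames, the blue cylinder sits at roughly (2.6, 4.3) before and (1.8, 4.0) after.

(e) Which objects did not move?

the white cylinder and the red sphere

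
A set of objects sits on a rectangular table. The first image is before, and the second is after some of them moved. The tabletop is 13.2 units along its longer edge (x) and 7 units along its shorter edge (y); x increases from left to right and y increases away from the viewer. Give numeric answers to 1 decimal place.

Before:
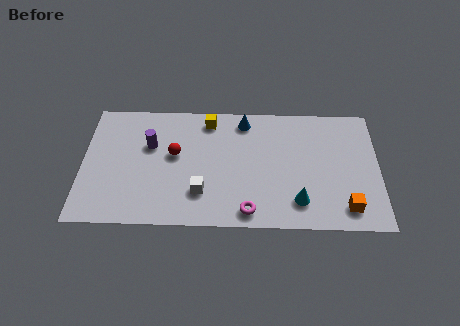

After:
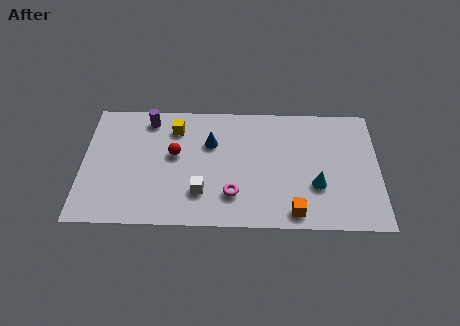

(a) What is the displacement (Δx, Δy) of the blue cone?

(-1.5, -1.3)

From the two frames, the blue cone sits at roughly (7.2, 6.0) before and (5.7, 4.7) after.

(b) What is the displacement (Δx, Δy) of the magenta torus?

(-0.7, 0.9)

From the two frames, the magenta torus sits at roughly (7.4, 0.9) before and (6.7, 1.8) after.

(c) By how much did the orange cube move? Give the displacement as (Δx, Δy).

(-2.3, -0.3)

The orange cube started near (11.7, 1.2) and ended near (9.4, 0.9).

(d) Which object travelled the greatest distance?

the orange cube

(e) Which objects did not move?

the white cube and the red sphere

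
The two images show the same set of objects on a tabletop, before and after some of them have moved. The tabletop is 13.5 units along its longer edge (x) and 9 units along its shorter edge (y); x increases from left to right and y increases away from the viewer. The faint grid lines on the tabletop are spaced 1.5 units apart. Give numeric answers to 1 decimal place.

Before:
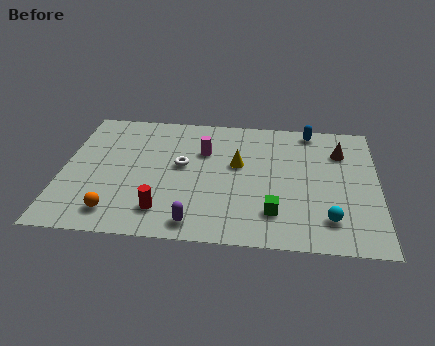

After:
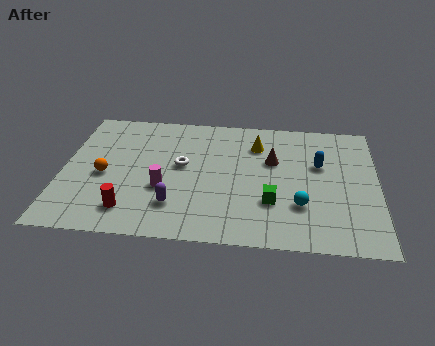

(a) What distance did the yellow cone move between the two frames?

1.7

From (7.5, 5.3) to (8.3, 6.8), the yellow cone covered √(0.8² + 1.5²) ≈ 1.7 units.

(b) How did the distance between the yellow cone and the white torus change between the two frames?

+1.3

They were about 2.4 units apart before and 3.7 after — 1.3 units further apart.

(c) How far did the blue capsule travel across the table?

2.5

From (10.6, 8.1) to (11.0, 5.6), the blue capsule covered √(0.4² + 2.5²) ≈ 2.5 units.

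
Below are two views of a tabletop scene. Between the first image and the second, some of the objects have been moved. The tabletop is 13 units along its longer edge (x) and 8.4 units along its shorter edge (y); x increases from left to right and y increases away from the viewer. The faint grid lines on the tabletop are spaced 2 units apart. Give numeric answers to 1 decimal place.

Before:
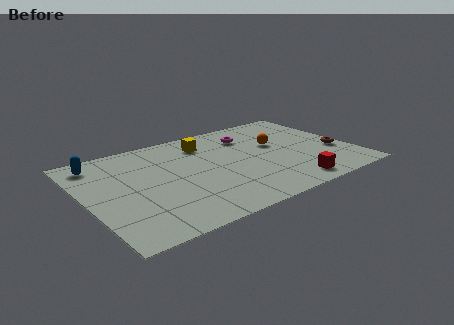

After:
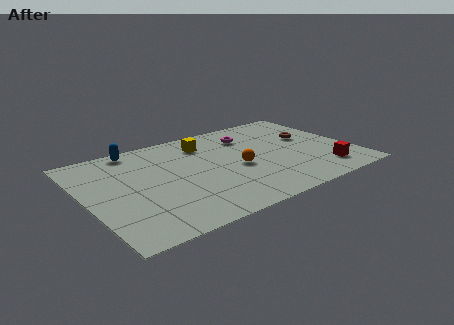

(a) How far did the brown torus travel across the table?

2.1

From (12.2, 3.1) to (11.2, 5.0), the brown torus covered √(1.0² + 1.9²) ≈ 2.1 units.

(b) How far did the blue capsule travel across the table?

2.0

From (1.0, 7.1) to (2.9, 7.6), the blue capsule covered √(1.9² + 0.5²) ≈ 2.0 units.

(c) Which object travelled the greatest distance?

the orange sphere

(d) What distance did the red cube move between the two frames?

1.9

The red cube was near (9.4, 1.1) before and (11.2, 1.6) after, so it travelled √(1.8² + 0.5²) ≈ 1.9 units.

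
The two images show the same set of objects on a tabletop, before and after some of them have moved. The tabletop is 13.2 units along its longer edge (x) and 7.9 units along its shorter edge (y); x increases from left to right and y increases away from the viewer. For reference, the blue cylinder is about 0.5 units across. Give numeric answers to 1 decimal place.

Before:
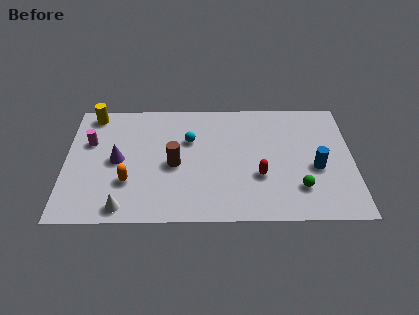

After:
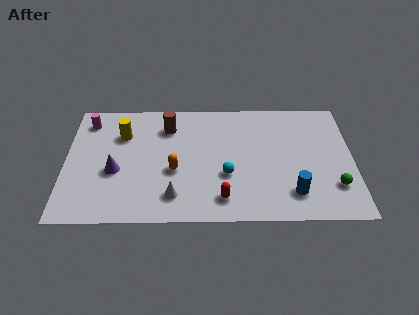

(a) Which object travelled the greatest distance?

the cyan sphere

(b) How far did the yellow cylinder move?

2.0

From (1.2, 7.0) to (2.6, 5.6), the yellow cylinder covered √(1.4² + 1.4²) ≈ 2.0 units.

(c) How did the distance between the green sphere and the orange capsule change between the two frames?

-0.4

Before: roughly 7.8 units apart; after: 7.4. That's 0.4 units closer together.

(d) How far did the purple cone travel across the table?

0.7

The purple cone moved from about (2.4, 3.9) to (2.3, 3.2), a distance of √(0.1² + 0.7²) ≈ 0.7.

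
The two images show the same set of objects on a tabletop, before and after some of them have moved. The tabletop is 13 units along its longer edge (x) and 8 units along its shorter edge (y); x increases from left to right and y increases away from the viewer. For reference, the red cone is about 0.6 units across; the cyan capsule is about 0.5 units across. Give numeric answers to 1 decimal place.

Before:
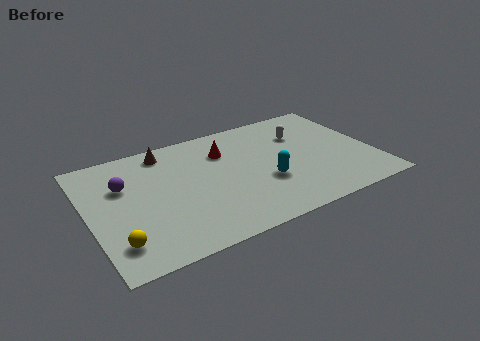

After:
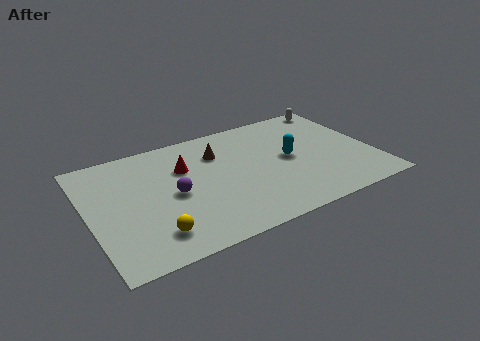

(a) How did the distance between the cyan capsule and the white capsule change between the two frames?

+0.8

Before: roughly 3.4 units apart; after: 4.2. That's 0.8 units further apart.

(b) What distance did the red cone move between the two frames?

1.9

From (6.4, 5.8) to (4.5, 5.4), the red cone covered √(1.9² + 0.4²) ≈ 1.9 units.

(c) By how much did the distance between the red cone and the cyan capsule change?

+1.6

They were about 3.3 units apart before and 4.9 after — 1.6 units further apart.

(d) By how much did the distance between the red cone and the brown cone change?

-1.2

The distance was about 2.8 in the first image and 1.6 in the second, so they moved 1.2 units closer together.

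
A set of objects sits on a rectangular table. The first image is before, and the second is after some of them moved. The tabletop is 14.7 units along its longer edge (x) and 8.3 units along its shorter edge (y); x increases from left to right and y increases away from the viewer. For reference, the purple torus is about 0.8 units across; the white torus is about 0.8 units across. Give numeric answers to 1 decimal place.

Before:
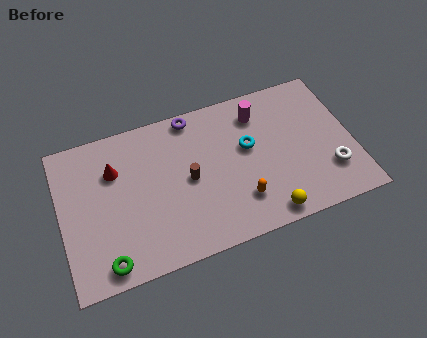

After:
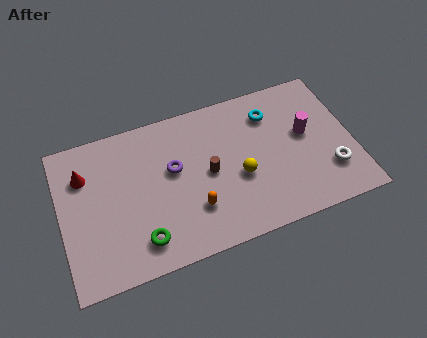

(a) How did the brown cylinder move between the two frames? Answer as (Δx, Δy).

(1.0, 0.0)

The brown cylinder started near (6.4, 4.1) and ended near (7.4, 4.1).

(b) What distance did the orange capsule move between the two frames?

2.3

From (8.8, 2.1) to (6.5, 2.4), the orange capsule covered √(2.3² + 0.3²) ≈ 2.3 units.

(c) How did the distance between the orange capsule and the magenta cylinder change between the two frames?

+1.6

Before: roughly 4.7 units apart; after: 6.3. That's 1.6 units further apart.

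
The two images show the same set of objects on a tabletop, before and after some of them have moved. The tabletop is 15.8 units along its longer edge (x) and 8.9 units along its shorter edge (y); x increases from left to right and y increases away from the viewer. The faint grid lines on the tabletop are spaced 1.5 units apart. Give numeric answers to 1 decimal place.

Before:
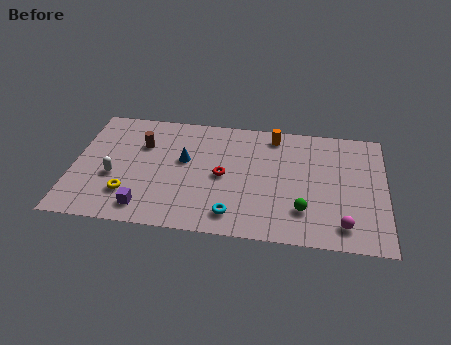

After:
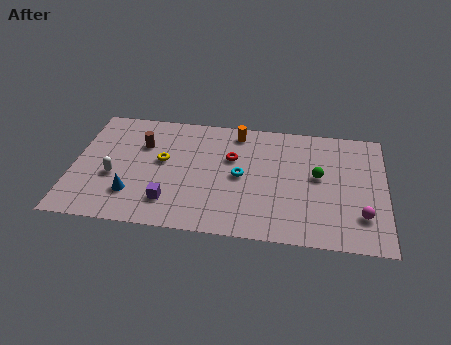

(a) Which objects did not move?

the brown cylinder and the white capsule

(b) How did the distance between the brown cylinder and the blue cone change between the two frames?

+1.4

The distance was about 2.4 in the first image and 3.8 in the second, so they moved 1.4 units further apart.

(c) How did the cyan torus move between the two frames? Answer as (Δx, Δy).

(0.3, 2.9)

From the two frames, the cyan torus sits at roughly (8.2, 1.5) before and (8.5, 4.4) after.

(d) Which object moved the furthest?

the blue cone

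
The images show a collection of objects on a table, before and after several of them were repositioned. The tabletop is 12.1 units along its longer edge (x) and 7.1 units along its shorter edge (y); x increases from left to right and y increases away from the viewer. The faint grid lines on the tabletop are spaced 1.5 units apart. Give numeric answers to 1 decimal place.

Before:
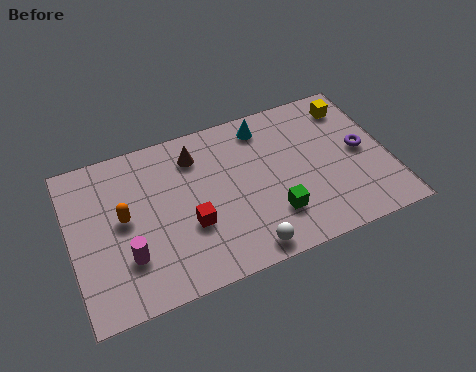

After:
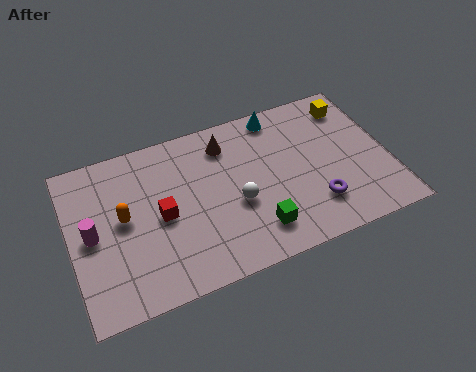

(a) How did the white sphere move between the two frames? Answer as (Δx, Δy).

(-0.1, 2.1)

The white sphere was at about (6.3, 0.8) and moved to about (6.2, 2.9).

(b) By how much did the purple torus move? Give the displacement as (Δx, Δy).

(-2.0, -1.8)

The purple torus started near (11.1, 3.6) and ended near (9.1, 1.8).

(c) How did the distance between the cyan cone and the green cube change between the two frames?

+0.9

They were about 4.1 units apart before and 5.0 after — 0.9 units further apart.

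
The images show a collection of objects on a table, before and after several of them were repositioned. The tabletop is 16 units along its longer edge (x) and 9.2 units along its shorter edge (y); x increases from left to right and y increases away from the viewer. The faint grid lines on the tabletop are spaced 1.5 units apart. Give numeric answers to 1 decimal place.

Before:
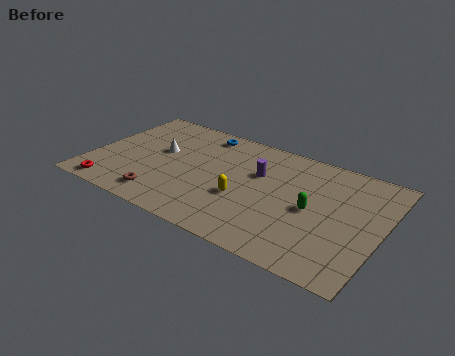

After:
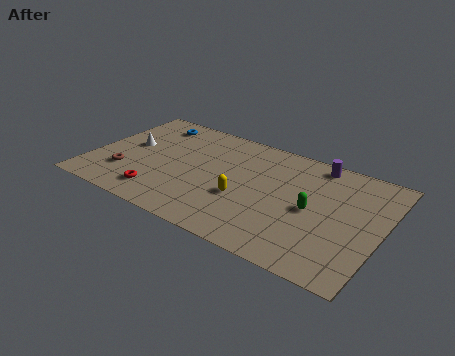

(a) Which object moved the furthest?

the purple cylinder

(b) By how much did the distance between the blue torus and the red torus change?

-1.9

The distance was about 8.1 in the first image and 6.2 in the second, so they moved 1.9 units closer together.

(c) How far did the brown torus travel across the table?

2.5

The brown torus moved from about (4.4, 1.5) to (2.1, 2.6), a distance of √(2.3² + 1.1²) ≈ 2.5.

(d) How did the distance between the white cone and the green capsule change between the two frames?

+1.7

The distance was about 8.7 in the first image and 10.4 in the second, so they moved 1.7 units further apart.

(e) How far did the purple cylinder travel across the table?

3.7

From (9.1, 5.9) to (12.0, 8.2), the purple cylinder covered √(2.9² + 2.3²) ≈ 3.7 units.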